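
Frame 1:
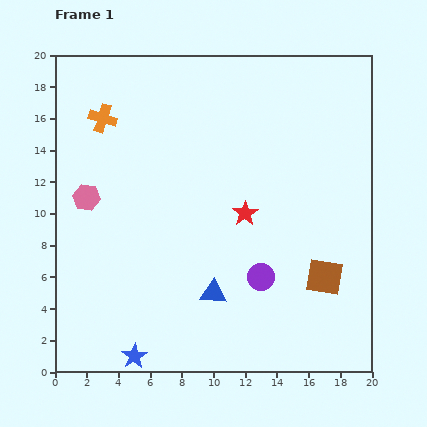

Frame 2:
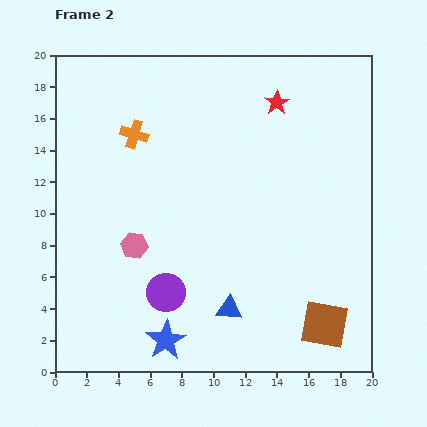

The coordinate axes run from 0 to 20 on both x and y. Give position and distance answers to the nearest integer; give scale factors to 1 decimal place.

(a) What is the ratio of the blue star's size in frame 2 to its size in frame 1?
1.6×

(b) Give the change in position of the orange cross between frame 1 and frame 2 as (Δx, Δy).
(2, -1)

The orange cross was at (3, 16) in frame 1 and (5, 15) in frame 2.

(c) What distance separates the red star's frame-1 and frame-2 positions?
7

The red star moved from (12, 10) to (14, 17), a distance of √(2² + 7²) ≈ 7.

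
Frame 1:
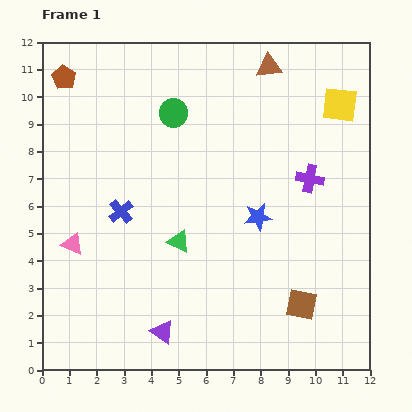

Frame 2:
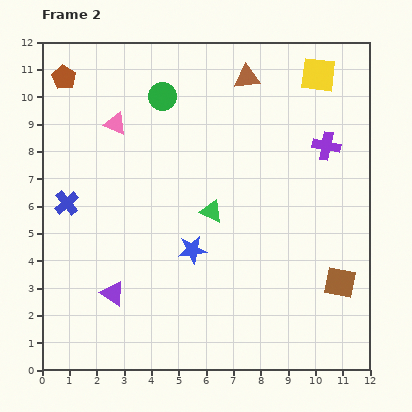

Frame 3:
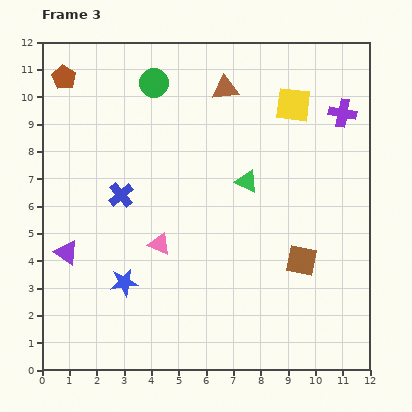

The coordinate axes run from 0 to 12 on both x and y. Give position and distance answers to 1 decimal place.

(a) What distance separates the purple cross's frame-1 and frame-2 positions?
1.3

The purple cross moved from (9.8, 7.0) to (10.4, 8.2), a distance of √(0.6² + 1.2²) ≈ 1.3.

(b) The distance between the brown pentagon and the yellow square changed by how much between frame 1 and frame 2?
-0.8

Distance in frame 1: 10.1. Distance in frame 2: 9.3.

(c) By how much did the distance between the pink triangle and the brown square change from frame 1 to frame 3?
-3.5

Distance in frame 1: 8.7. Distance in frame 3: 5.2.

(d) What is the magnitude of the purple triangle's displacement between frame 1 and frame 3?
4.5

The purple triangle moved from (4.4, 1.4) to (0.9, 4.3), a distance of √(3.5² + 2.9²) ≈ 4.5.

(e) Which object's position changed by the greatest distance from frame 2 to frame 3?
the pink triangle

(moved 4.7; next 2.8)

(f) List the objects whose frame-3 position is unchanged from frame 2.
the brown pentagon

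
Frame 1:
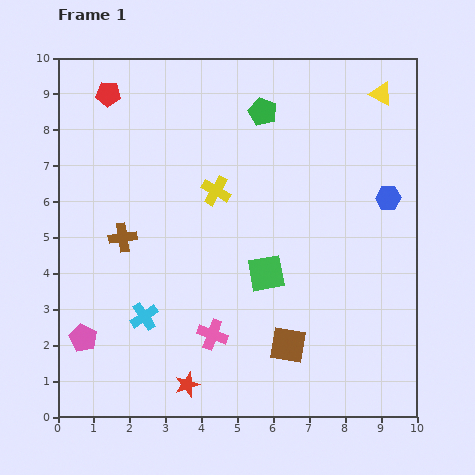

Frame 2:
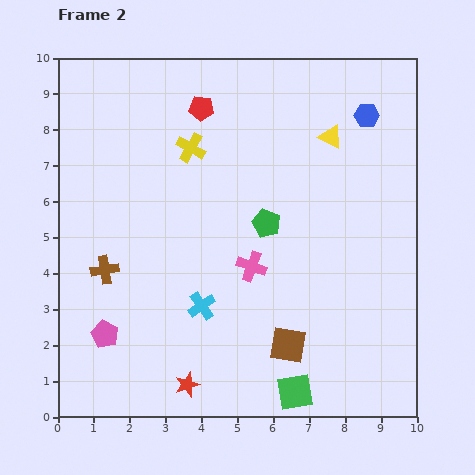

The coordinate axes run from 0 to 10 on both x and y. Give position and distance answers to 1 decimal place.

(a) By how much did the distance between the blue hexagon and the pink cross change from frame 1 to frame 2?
-0.9

Distance in frame 1: 6.2. Distance in frame 2: 5.3.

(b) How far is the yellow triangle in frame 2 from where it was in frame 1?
1.8

The yellow triangle moved from (9.0, 9.0) to (7.6, 7.8), a distance of √(1.4² + 1.2²) ≈ 1.8.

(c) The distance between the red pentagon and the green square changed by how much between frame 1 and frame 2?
+1.6

Distance in frame 1: 6.7. Distance in frame 2: 8.3.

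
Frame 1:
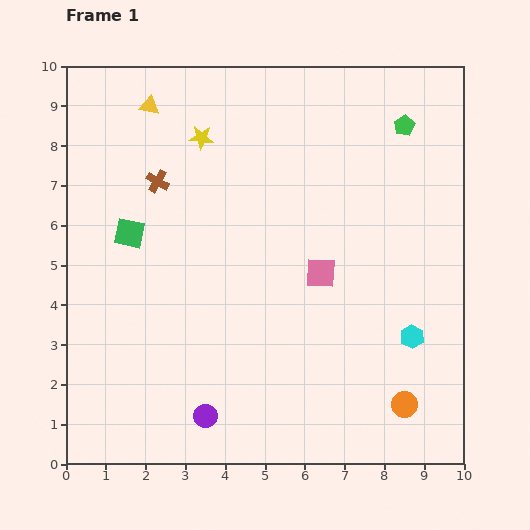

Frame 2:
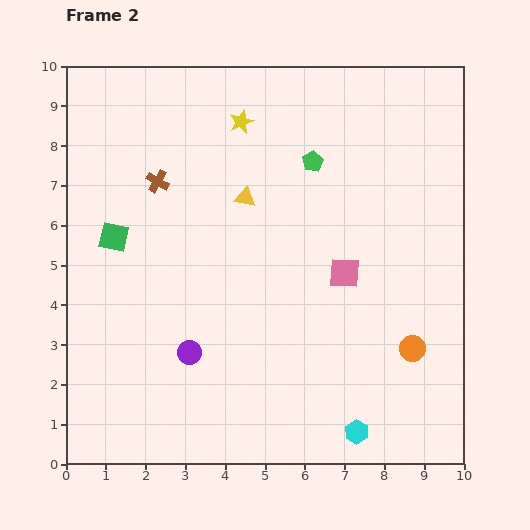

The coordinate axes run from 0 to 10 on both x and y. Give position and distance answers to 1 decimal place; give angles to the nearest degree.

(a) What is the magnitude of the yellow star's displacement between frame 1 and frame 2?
1.1

The yellow star moved from (3.4, 8.2) to (4.4, 8.6), a distance of √(1.0² + 0.4²) ≈ 1.1.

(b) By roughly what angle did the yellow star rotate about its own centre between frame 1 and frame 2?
26° counter-clockwise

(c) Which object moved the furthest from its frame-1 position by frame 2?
the yellow triangle

(moved 3.3; next 2.8)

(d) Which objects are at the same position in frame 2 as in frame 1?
the brown cross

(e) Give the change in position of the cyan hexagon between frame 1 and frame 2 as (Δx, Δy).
(-1.4, -2.4)

The cyan hexagon was at (8.7, 3.2) in frame 1 and (7.3, 0.8) in frame 2.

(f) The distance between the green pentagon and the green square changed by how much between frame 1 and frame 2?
-2.1

Distance in frame 1: 7.4. Distance in frame 2: 5.3.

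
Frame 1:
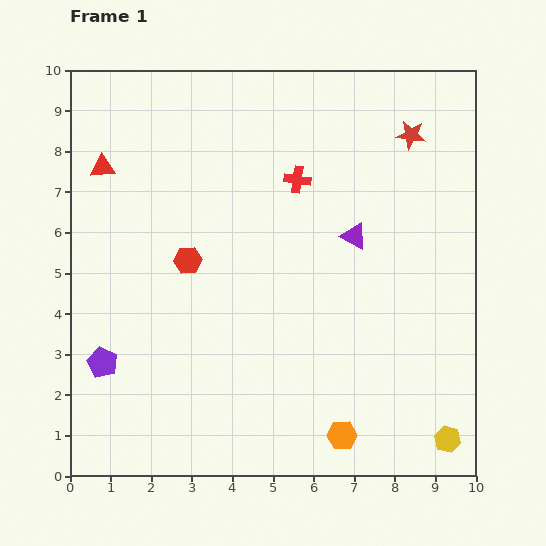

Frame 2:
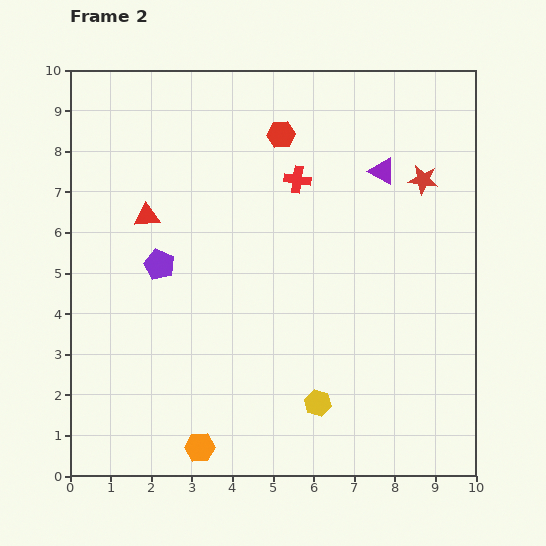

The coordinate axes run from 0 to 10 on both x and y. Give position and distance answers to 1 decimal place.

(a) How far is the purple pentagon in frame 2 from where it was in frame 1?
2.8

The purple pentagon moved from (0.8, 2.8) to (2.2, 5.2), a distance of √(1.4² + 2.4²) ≈ 2.8.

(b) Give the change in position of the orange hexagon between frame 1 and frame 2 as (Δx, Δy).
(-3.5, -0.3)

The orange hexagon was at (6.7, 1.0) in frame 1 and (3.2, 0.7) in frame 2.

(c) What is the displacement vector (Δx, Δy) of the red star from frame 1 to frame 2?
(0.3, -1.1)

The red star was at (8.4, 8.4) in frame 1 and (8.7, 7.3) in frame 2.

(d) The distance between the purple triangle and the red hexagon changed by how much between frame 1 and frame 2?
-1.4

Distance in frame 1: 4.1. Distance in frame 2: 2.7.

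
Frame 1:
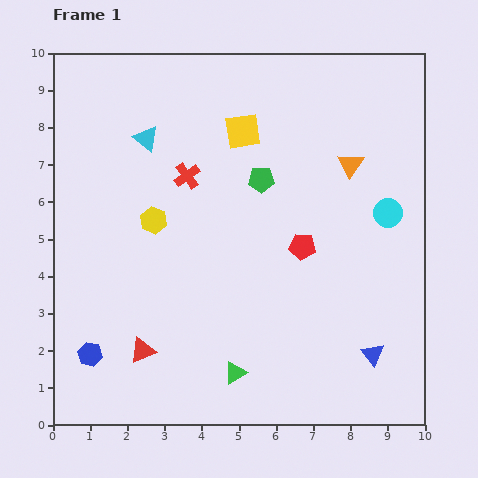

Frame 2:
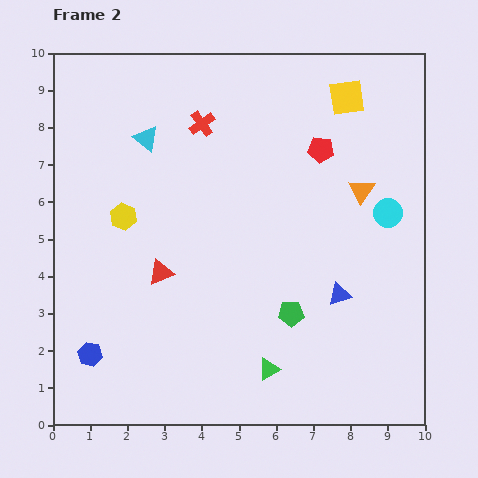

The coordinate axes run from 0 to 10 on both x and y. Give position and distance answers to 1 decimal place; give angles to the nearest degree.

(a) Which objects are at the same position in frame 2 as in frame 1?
the cyan circle, the blue hexagon, the cyan triangle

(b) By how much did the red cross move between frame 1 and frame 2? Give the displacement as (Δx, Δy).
(0.4, 1.4)

The red cross was at (3.6, 6.7) in frame 1 and (4.0, 8.1) in frame 2.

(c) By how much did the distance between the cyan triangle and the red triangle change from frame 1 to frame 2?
-2.1

Distance in frame 1: 5.7. Distance in frame 2: 3.6.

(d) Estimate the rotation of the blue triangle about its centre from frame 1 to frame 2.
51° clockwise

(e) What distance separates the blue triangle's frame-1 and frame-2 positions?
1.8

The blue triangle moved from (8.6, 1.9) to (7.7, 3.5), a distance of √(0.9² + 1.6²) ≈ 1.8.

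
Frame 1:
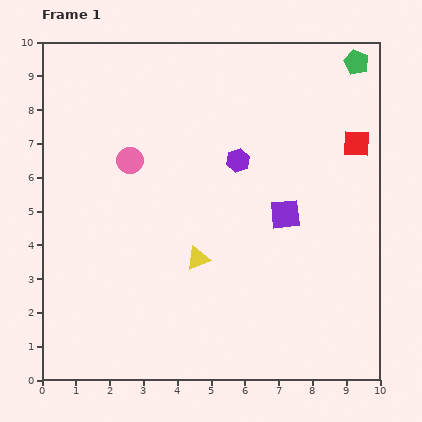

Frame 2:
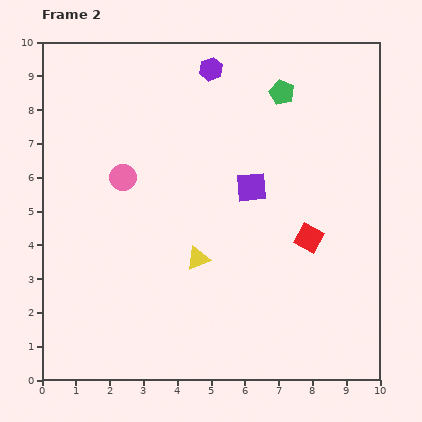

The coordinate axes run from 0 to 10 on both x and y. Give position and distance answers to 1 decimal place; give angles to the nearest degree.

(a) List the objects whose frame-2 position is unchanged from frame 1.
the yellow triangle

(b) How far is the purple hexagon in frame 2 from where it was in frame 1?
2.8

The purple hexagon moved from (5.8, 6.5) to (5.0, 9.2), a distance of √(0.8² + 2.7²) ≈ 2.8.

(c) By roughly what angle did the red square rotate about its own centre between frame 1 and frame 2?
26° clockwise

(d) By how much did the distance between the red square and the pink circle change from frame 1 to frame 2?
-0.9

Distance in frame 1: 6.7. Distance in frame 2: 5.8.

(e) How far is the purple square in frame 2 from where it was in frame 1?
1.3

The purple square moved from (7.2, 4.9) to (6.2, 5.7), a distance of √(1.0² + 0.8²) ≈ 1.3.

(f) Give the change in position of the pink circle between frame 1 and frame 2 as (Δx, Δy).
(-0.2, -0.5)

The pink circle was at (2.6, 6.5) in frame 1 and (2.4, 6.0) in frame 2.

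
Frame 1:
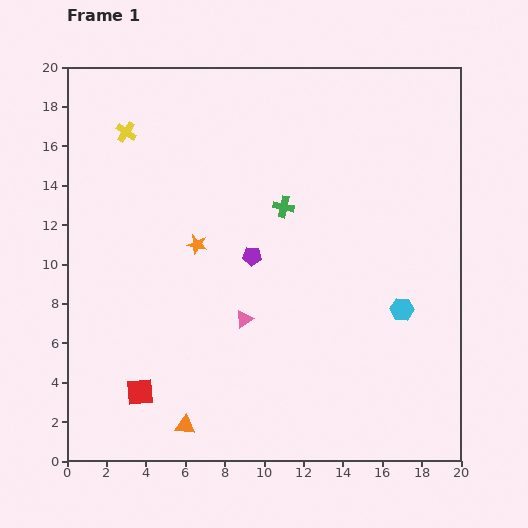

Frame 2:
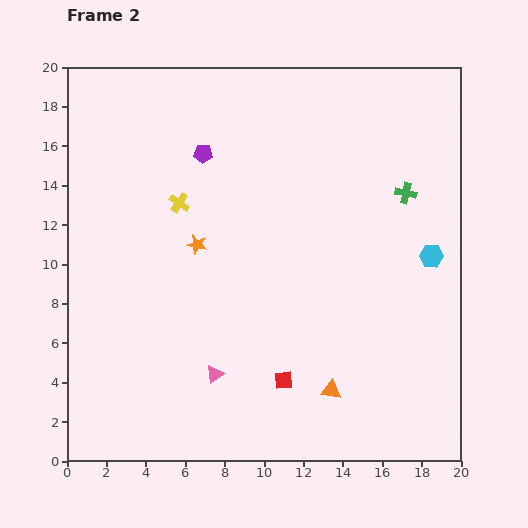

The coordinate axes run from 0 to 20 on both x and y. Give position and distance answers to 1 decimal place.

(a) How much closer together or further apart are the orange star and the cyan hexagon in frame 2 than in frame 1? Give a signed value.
+1.0

Distance in frame 1: 10.9. Distance in frame 2: 11.9.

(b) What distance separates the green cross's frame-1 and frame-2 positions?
6.2

The green cross moved from (11.0, 12.9) to (17.2, 13.6), a distance of √(6.2² + 0.7²) ≈ 6.2.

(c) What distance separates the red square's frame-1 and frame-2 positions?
7.3

The red square moved from (3.7, 3.5) to (11.0, 4.1), a distance of √(7.3² + 0.6²) ≈ 7.3.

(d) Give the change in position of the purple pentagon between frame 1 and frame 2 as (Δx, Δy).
(-2.5, 5.2)

The purple pentagon was at (9.4, 10.4) in frame 1 and (6.9, 15.6) in frame 2.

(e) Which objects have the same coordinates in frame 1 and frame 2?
the orange star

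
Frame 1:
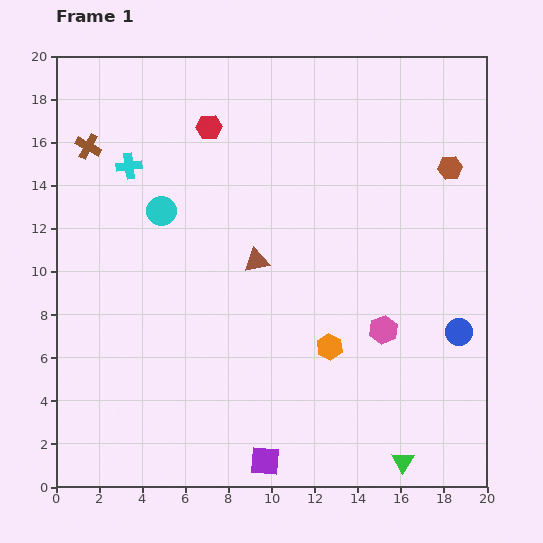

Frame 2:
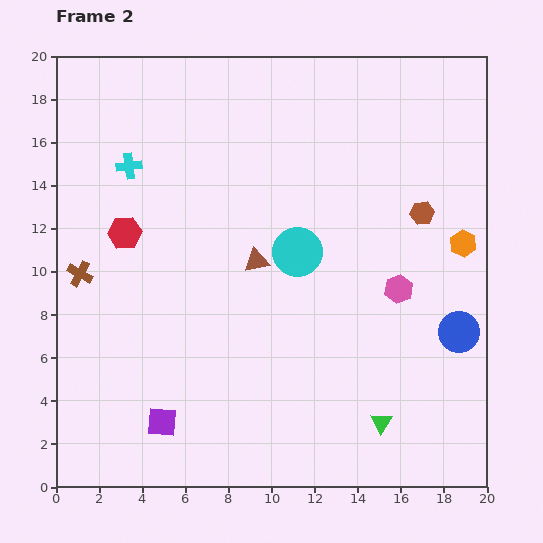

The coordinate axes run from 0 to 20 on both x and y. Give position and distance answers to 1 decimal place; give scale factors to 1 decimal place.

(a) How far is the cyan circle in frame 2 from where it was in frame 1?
6.6

The cyan circle moved from (4.9, 12.8) to (11.2, 10.9), a distance of √(6.3² + 1.9²) ≈ 6.6.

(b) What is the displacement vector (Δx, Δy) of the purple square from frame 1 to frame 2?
(-4.8, 1.8)

The purple square was at (9.7, 1.2) in frame 1 and (4.9, 3.0) in frame 2.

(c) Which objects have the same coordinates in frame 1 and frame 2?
the cyan cross, the brown triangle, the blue circle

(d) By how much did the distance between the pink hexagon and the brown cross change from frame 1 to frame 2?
-1.3

Distance in frame 1: 16.1. Distance in frame 2: 14.8.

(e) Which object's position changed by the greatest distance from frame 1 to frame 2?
the orange hexagon

(moved 7.8; next 6.6)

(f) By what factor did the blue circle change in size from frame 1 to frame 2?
1.5×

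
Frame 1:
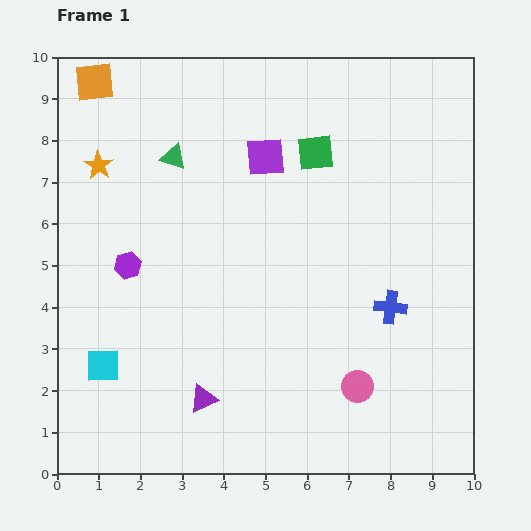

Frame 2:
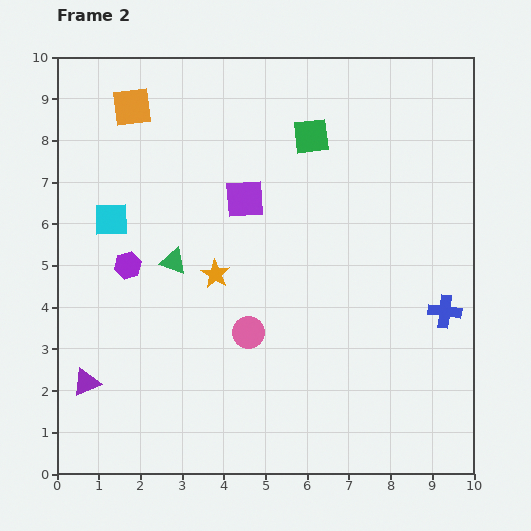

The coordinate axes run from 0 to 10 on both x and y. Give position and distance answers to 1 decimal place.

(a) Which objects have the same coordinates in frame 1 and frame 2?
the purple hexagon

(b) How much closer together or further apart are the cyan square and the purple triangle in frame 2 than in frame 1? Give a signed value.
+1.4

Distance in frame 1: 2.5. Distance in frame 2: 3.9.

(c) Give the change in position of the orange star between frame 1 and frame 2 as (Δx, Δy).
(2.8, -2.6)

The orange star was at (1.0, 7.4) in frame 1 and (3.8, 4.8) in frame 2.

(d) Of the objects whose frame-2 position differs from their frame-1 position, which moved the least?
the green square

(moved 0.4)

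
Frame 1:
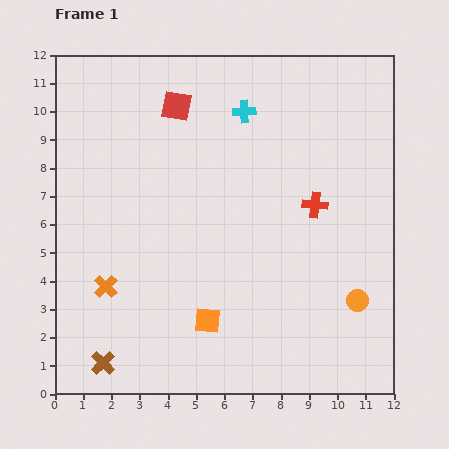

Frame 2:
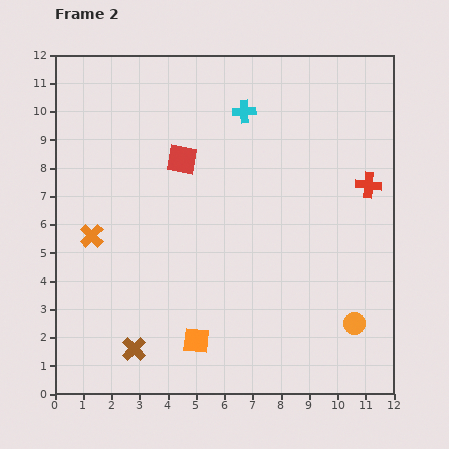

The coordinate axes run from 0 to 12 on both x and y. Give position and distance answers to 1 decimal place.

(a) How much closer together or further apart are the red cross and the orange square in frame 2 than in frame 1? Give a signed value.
+2.6

Distance in frame 1: 5.6. Distance in frame 2: 8.2.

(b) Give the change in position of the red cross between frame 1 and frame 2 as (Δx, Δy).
(1.9, 0.7)

The red cross was at (9.2, 6.7) in frame 1 and (11.1, 7.4) in frame 2.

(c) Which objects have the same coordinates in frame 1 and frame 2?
the cyan cross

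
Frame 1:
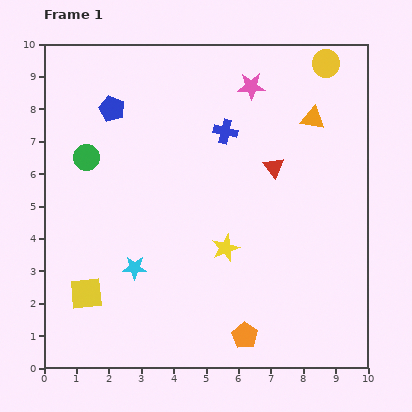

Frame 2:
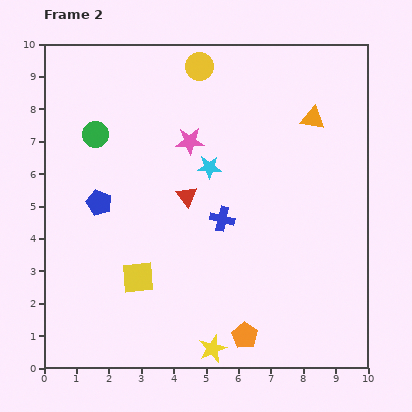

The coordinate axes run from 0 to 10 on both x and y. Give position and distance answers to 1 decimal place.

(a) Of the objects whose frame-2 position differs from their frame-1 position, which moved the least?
the green circle

(moved 0.8)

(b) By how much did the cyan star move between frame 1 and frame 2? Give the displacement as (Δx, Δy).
(2.3, 3.1)

The cyan star was at (2.8, 3.1) in frame 1 and (5.1, 6.2) in frame 2.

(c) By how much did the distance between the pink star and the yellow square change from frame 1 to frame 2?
-3.7

Distance in frame 1: 8.2. Distance in frame 2: 4.5.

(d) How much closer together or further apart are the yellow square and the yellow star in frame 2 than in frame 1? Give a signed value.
-1.3

Distance in frame 1: 4.5. Distance in frame 2: 3.2.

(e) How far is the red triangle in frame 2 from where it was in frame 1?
2.8

The red triangle moved from (7.1, 6.2) to (4.4, 5.3), a distance of √(2.7² + 0.9²) ≈ 2.8.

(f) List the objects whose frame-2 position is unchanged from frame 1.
the orange triangle, the orange pentagon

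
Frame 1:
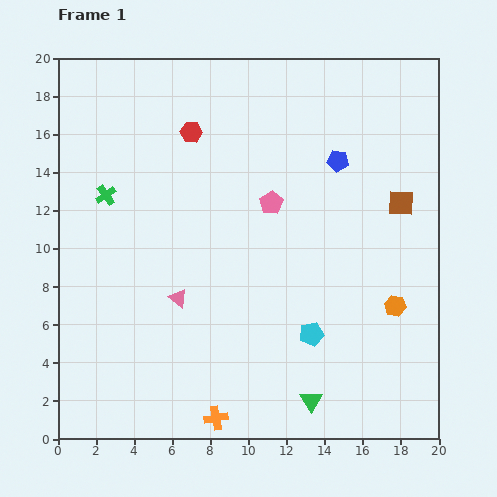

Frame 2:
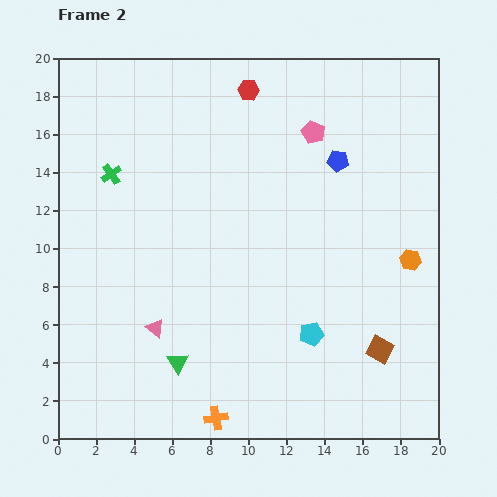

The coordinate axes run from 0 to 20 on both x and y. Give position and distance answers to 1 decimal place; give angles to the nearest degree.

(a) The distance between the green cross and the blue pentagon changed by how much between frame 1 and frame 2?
-0.4

Distance in frame 1: 12.3. Distance in frame 2: 11.9.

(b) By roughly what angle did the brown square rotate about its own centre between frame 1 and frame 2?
26° clockwise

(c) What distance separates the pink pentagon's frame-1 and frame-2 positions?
4.3

The pink pentagon moved from (11.2, 12.4) to (13.4, 16.1), a distance of √(2.2² + 3.7²) ≈ 4.3.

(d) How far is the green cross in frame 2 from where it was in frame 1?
1.1

The green cross moved from (2.5, 12.8) to (2.8, 13.9), a distance of √(0.3² + 1.1²) ≈ 1.1.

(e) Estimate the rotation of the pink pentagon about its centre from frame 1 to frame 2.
16° counter-clockwise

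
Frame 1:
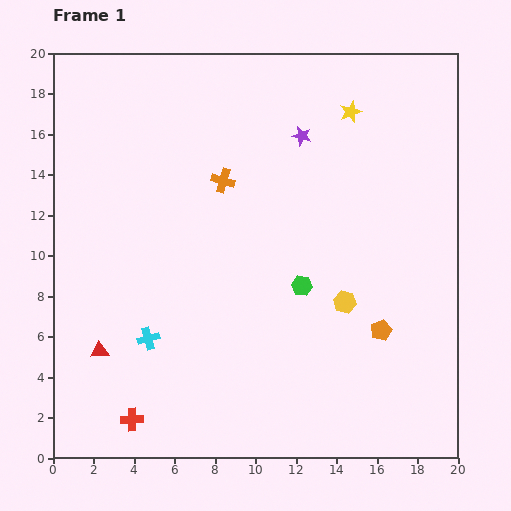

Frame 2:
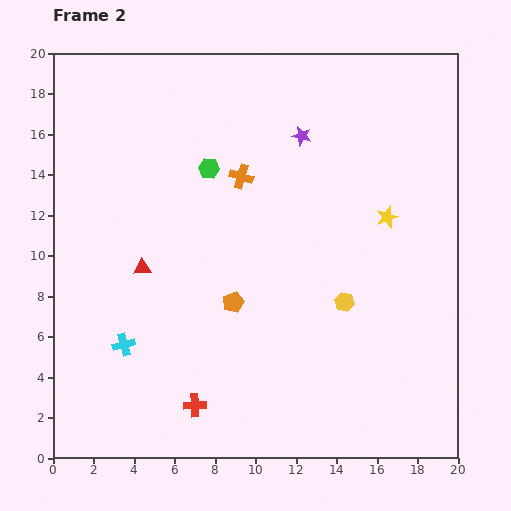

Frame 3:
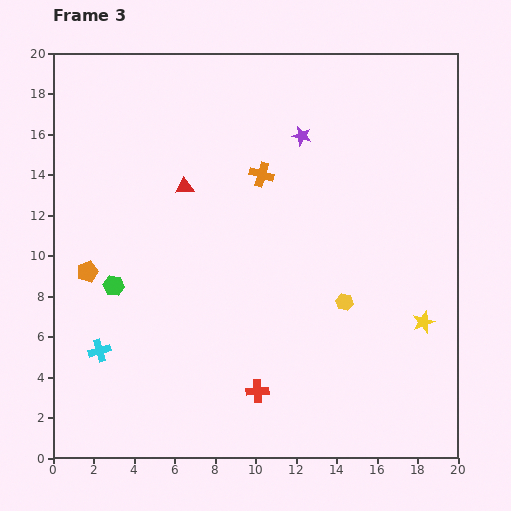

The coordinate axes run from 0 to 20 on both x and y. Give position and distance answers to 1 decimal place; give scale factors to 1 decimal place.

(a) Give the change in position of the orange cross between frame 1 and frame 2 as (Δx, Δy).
(0.9, 0.2)

The orange cross was at (8.4, 13.7) in frame 1 and (9.3, 13.9) in frame 2.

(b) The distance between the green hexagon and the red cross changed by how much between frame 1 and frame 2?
+1.0

Distance in frame 1: 10.7. Distance in frame 2: 11.7.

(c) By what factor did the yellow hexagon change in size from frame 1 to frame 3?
0.8×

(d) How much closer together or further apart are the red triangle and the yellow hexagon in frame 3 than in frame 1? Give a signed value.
-2.6

Distance in frame 1: 12.3. Distance in frame 3: 9.7.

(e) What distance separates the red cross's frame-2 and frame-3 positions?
3.2

The red cross moved from (7.0, 2.6) to (10.1, 3.3), a distance of √(3.1² + 0.7²) ≈ 3.2.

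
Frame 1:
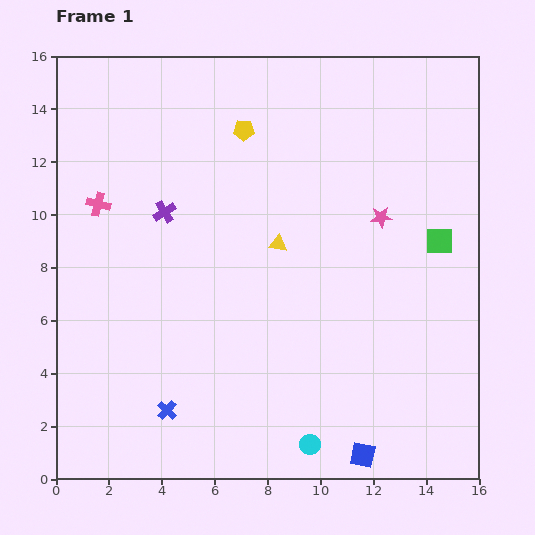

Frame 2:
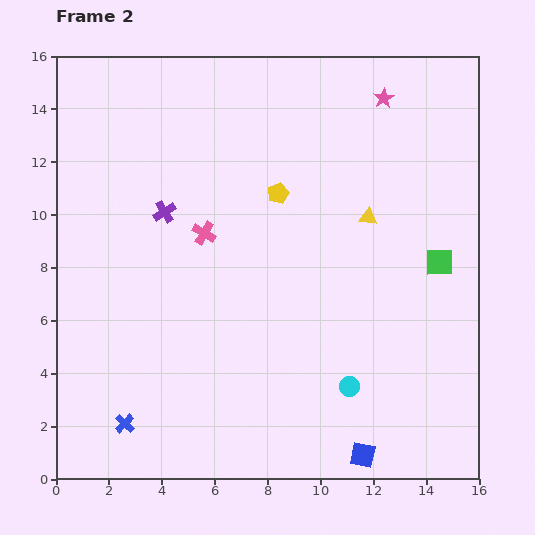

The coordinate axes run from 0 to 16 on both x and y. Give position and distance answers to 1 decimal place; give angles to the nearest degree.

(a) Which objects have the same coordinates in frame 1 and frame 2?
the blue square, the purple cross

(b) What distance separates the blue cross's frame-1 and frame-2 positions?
1.7

The blue cross moved from (4.2, 2.6) to (2.6, 2.1), a distance of √(1.6² + 0.5²) ≈ 1.7.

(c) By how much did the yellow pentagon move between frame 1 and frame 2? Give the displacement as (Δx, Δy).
(1.3, -2.4)

The yellow pentagon was at (7.1, 13.2) in frame 1 and (8.4, 10.8) in frame 2.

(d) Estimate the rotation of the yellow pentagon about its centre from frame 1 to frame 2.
26° counter-clockwise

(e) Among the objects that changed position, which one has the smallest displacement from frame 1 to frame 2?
the green square

(moved 0.8)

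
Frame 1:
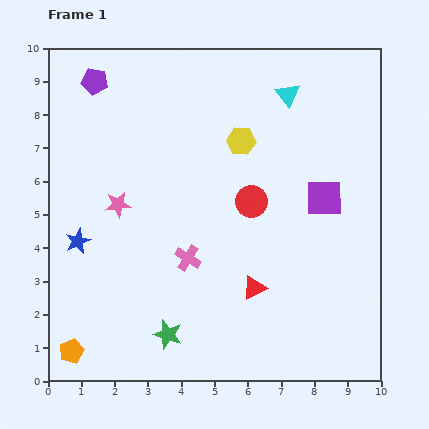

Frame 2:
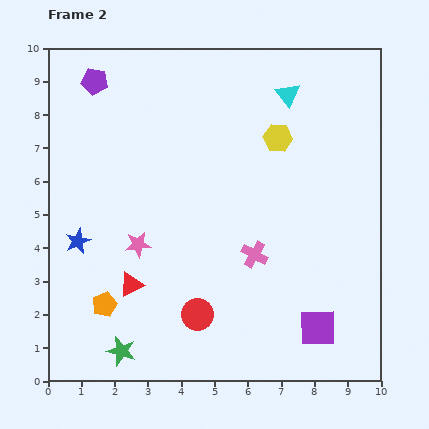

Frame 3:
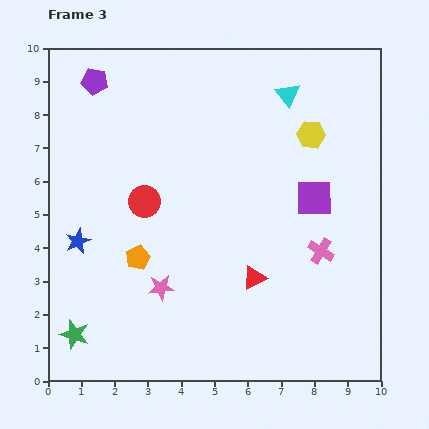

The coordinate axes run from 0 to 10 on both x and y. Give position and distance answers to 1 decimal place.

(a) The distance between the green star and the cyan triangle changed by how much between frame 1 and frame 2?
+1.2

Distance in frame 1: 8.0. Distance in frame 2: 9.2.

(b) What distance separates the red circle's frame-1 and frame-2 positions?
3.8

The red circle moved from (6.1, 5.4) to (4.5, 2.0), a distance of √(1.6² + 3.4²) ≈ 3.8.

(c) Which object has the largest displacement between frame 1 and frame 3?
the pink cross

(moved 4.0; next 3.4)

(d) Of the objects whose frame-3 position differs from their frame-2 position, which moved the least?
the yellow hexagon

(moved 1.0)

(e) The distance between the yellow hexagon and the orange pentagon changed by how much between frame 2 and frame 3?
-0.8

Distance in frame 2: 7.2. Distance in frame 3: 6.4.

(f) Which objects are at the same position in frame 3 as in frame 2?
the purple pentagon, the blue star, the cyan triangle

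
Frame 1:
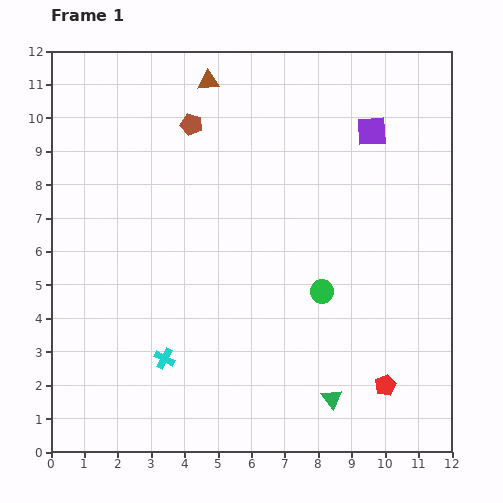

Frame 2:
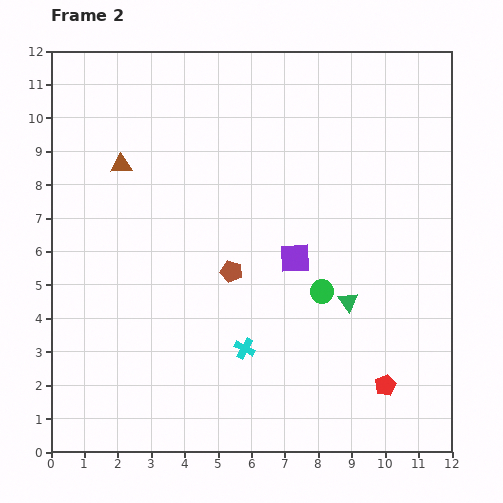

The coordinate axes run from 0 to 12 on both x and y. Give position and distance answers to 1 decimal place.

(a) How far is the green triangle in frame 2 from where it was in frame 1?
2.9

The green triangle moved from (8.4, 1.6) to (8.9, 4.5), a distance of √(0.5² + 2.9²) ≈ 2.9.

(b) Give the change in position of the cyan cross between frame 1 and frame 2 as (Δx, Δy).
(2.4, 0.3)

The cyan cross was at (3.4, 2.8) in frame 1 and (5.8, 3.1) in frame 2.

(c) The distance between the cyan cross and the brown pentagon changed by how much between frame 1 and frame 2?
-4.7

Distance in frame 1: 7.0. Distance in frame 2: 2.3.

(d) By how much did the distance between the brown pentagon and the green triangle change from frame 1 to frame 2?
-5.6

Distance in frame 1: 9.2. Distance in frame 2: 3.6.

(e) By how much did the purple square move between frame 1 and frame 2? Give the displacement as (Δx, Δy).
(-2.3, -3.8)

The purple square was at (9.6, 9.6) in frame 1 and (7.3, 5.8) in frame 2.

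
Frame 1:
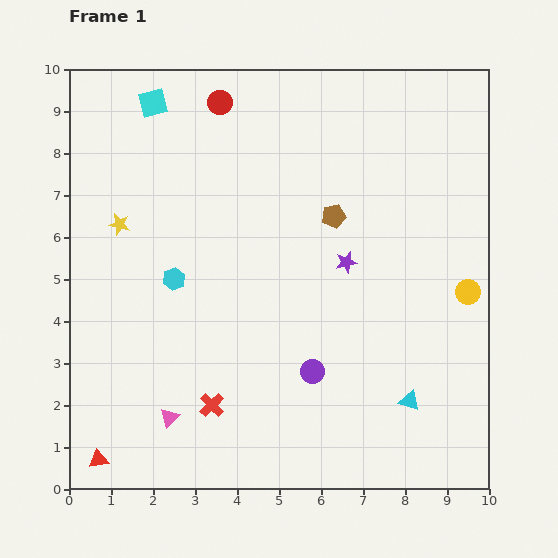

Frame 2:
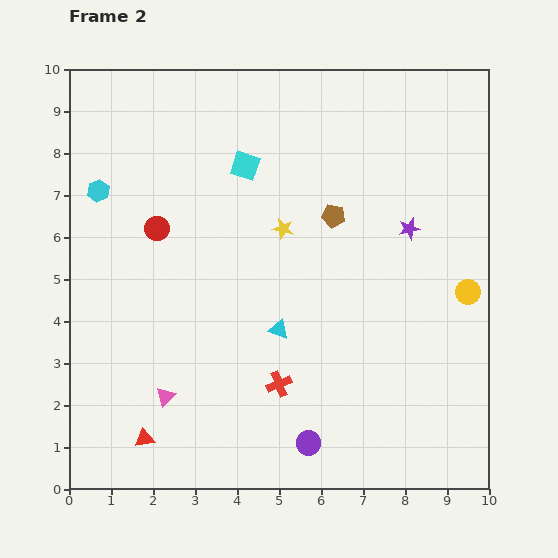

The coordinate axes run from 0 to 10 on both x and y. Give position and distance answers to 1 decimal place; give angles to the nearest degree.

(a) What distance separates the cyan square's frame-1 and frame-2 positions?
2.7

The cyan square moved from (2.0, 9.2) to (4.2, 7.7), a distance of √(2.2² + 1.5²) ≈ 2.7.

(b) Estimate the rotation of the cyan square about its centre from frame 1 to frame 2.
34° clockwise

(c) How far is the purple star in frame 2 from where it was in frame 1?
1.7

The purple star moved from (6.6, 5.4) to (8.1, 6.2), a distance of √(1.5² + 0.8²) ≈ 1.7.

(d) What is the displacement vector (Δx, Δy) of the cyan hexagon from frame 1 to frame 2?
(-1.8, 2.1)

The cyan hexagon was at (2.5, 5.0) in frame 1 and (0.7, 7.1) in frame 2.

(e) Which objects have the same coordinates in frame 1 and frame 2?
the yellow circle, the brown pentagon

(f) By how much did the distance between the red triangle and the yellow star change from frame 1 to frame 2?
+0.4

Distance in frame 1: 5.6. Distance in frame 2: 6.0.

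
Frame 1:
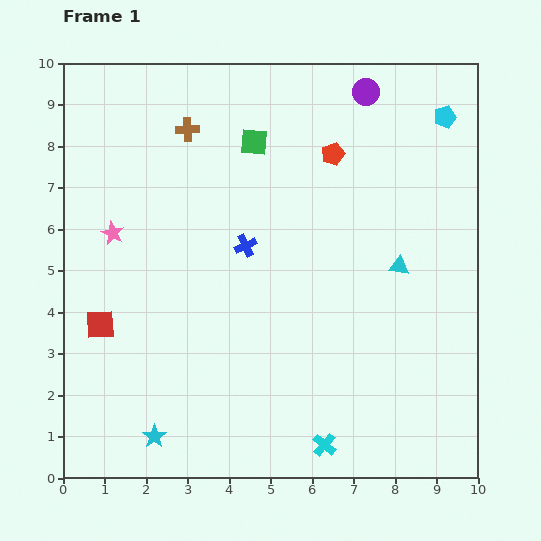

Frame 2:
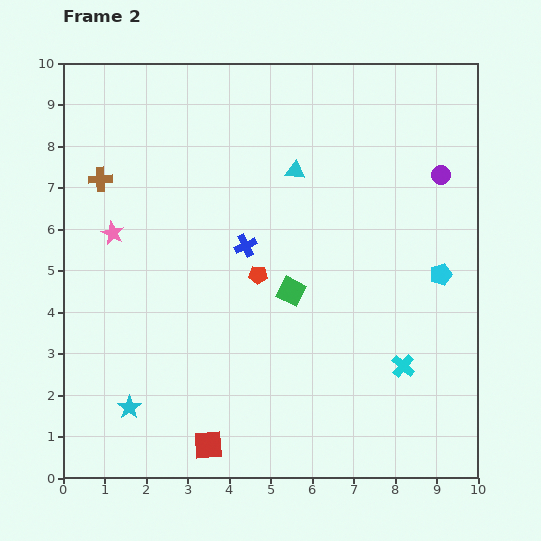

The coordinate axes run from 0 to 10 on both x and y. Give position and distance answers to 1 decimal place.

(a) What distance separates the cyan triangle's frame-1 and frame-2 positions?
3.4

The cyan triangle moved from (8.1, 5.1) to (5.6, 7.4), a distance of √(2.5² + 2.3²) ≈ 3.4.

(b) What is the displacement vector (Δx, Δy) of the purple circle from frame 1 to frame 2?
(1.8, -2.0)

The purple circle was at (7.3, 9.3) in frame 1 and (9.1, 7.3) in frame 2.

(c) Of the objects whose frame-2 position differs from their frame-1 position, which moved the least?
the cyan star

(moved 0.9)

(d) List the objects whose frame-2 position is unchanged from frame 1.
the pink star, the blue cross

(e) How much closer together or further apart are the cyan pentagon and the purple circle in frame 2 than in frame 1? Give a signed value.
+0.4

Distance in frame 1: 2.0. Distance in frame 2: 2.4.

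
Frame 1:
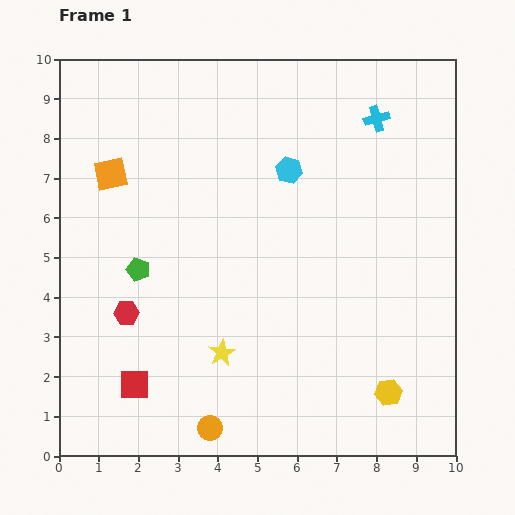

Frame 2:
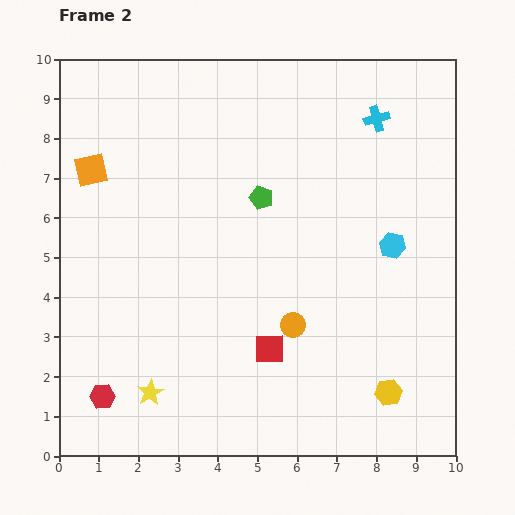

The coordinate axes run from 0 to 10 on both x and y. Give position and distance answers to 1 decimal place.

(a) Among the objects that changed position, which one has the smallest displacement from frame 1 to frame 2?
the orange square

(moved 0.5)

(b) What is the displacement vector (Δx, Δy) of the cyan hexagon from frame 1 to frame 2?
(2.6, -1.9)

The cyan hexagon was at (5.8, 7.2) in frame 1 and (8.4, 5.3) in frame 2.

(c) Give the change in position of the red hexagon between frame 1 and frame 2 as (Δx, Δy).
(-0.6, -2.1)

The red hexagon was at (1.7, 3.6) in frame 1 and (1.1, 1.5) in frame 2.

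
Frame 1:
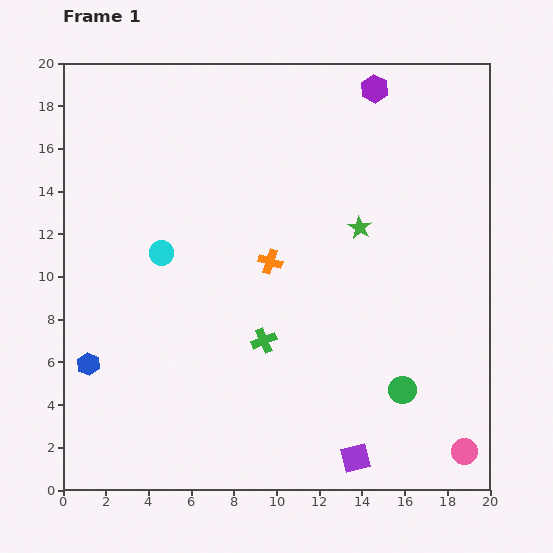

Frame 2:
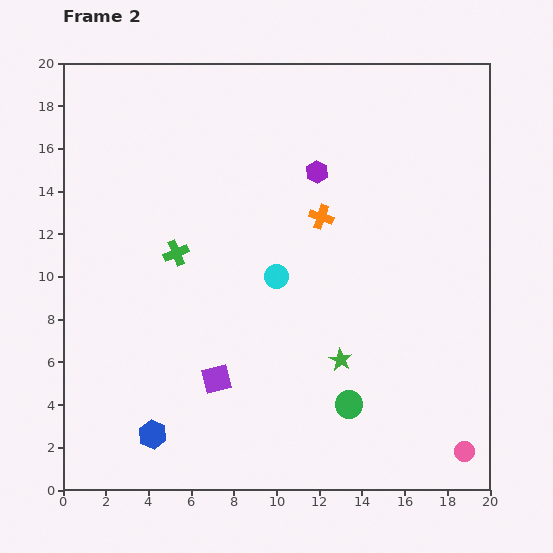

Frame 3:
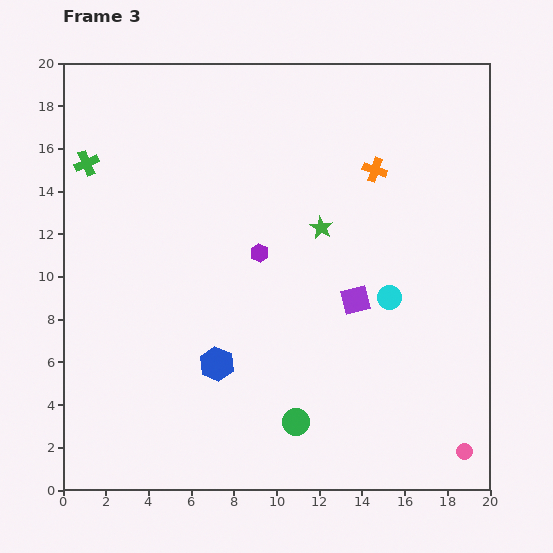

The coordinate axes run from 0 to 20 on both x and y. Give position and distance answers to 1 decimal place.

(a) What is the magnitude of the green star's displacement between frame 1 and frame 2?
6.3

The green star moved from (13.9, 12.3) to (13.0, 6.1), a distance of √(0.9² + 6.2²) ≈ 6.3.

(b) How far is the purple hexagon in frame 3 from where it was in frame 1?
9.4

The purple hexagon moved from (14.6, 18.8) to (9.2, 11.1), a distance of √(5.4² + 7.7²) ≈ 9.4.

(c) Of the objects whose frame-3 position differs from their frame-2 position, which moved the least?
the green circle

(moved 2.6)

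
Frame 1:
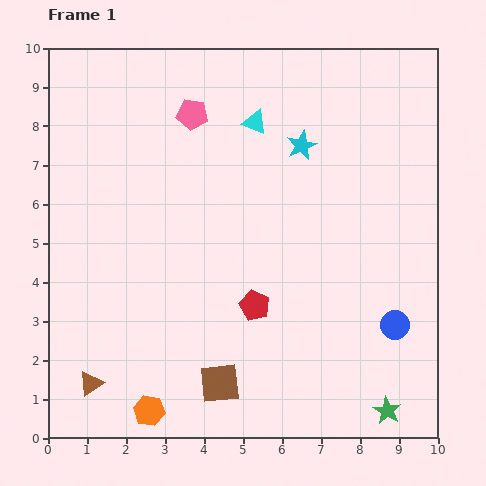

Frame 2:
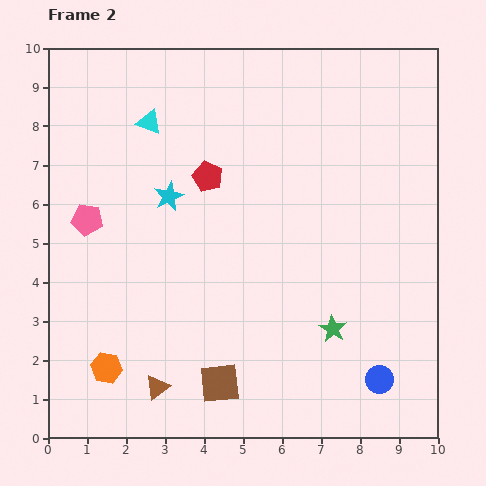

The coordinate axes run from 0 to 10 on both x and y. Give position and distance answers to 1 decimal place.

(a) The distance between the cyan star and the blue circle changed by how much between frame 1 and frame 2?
+2.0

Distance in frame 1: 5.2. Distance in frame 2: 7.2.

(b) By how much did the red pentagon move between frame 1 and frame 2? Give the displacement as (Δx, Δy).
(-1.2, 3.3)

The red pentagon was at (5.3, 3.4) in frame 1 and (4.1, 6.7) in frame 2.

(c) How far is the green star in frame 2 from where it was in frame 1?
2.5

The green star moved from (8.7, 0.7) to (7.3, 2.8), a distance of √(1.4² + 2.1²) ≈ 2.5.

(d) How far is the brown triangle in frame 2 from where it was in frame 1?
1.7

The brown triangle moved from (1.1, 1.4) to (2.8, 1.3), a distance of √(1.7² + 0.1²) ≈ 1.7.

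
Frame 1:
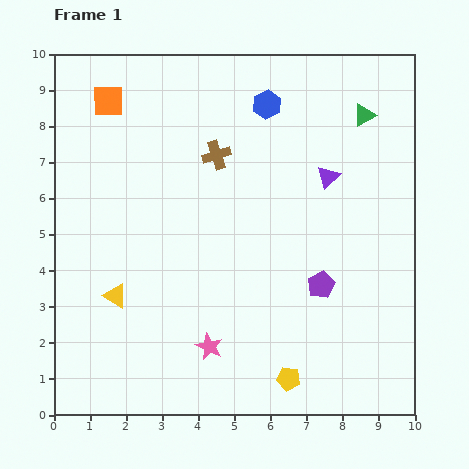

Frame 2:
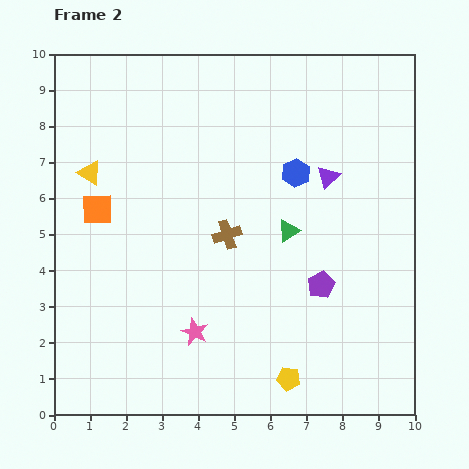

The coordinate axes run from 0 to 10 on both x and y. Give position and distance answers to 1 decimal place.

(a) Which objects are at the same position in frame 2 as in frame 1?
the purple pentagon, the purple triangle, the yellow pentagon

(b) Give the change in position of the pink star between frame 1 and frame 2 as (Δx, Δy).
(-0.4, 0.4)

The pink star was at (4.3, 1.9) in frame 1 and (3.9, 2.3) in frame 2.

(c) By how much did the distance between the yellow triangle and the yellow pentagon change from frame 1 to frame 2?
+2.6

Distance in frame 1: 5.3. Distance in frame 2: 7.9.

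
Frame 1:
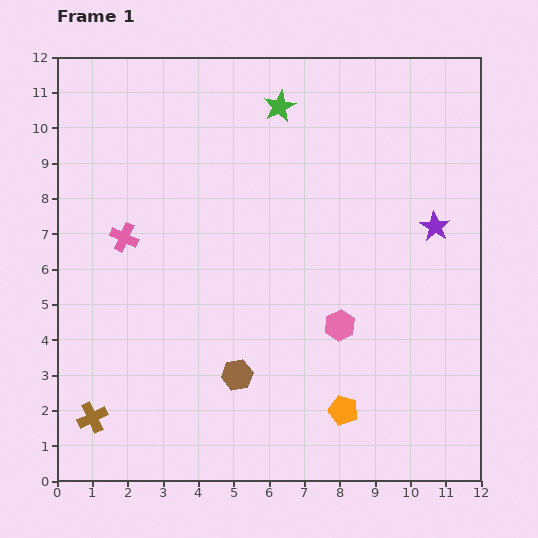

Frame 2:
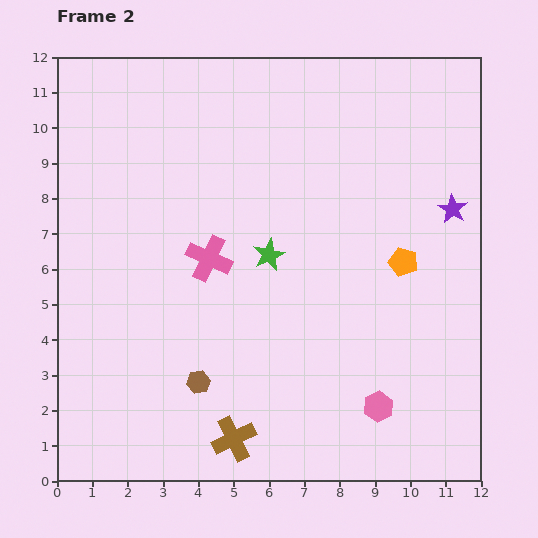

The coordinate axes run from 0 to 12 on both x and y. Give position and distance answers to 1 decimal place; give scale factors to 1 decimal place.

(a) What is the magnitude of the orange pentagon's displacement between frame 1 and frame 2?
4.5

The orange pentagon moved from (8.1, 2.0) to (9.8, 6.2), a distance of √(1.7² + 4.2²) ≈ 4.5.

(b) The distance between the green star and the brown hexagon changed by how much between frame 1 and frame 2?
-3.6

Distance in frame 1: 7.7. Distance in frame 2: 4.1.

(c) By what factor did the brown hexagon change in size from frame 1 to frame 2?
0.8×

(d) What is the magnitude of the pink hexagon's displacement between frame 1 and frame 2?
2.5

The pink hexagon moved from (8.0, 4.4) to (9.1, 2.1), a distance of √(1.1² + 2.3²) ≈ 2.5.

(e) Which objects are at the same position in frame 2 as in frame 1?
none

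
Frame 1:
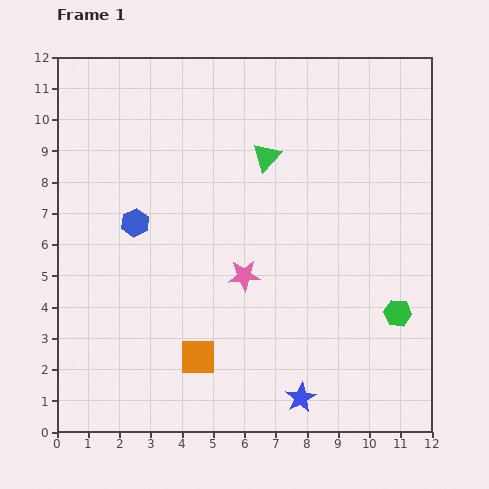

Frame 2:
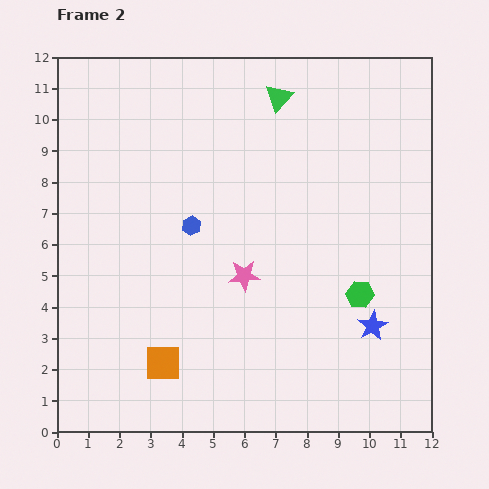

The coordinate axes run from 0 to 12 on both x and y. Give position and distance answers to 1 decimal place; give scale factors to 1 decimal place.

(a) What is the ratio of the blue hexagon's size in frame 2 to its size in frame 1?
0.7×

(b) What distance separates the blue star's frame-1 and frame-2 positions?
3.3

The blue star moved from (7.8, 1.1) to (10.1, 3.4), a distance of √(2.3² + 2.3²) ≈ 3.3.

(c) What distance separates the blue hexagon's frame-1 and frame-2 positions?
1.8

The blue hexagon moved from (2.5, 6.7) to (4.3, 6.6), a distance of √(1.8² + 0.1²) ≈ 1.8.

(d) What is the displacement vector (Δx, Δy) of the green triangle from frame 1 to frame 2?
(0.4, 1.9)

The green triangle was at (6.7, 8.8) in frame 1 and (7.1, 10.7) in frame 2.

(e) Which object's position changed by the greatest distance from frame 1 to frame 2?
the blue star

(moved 3.3; next 1.9)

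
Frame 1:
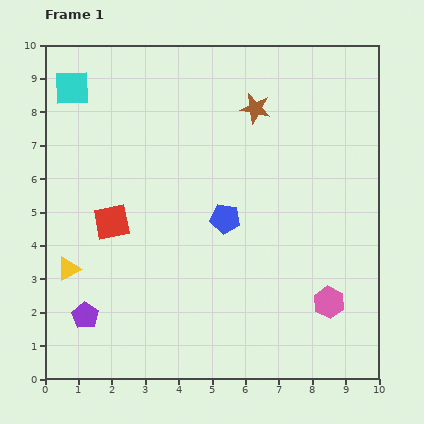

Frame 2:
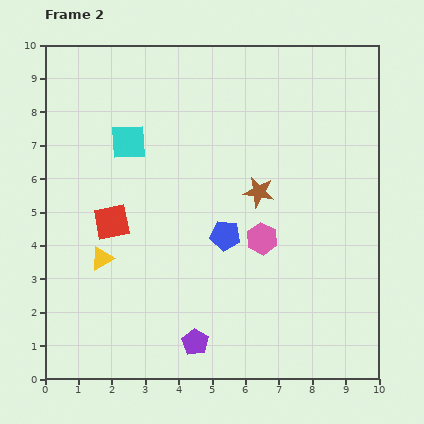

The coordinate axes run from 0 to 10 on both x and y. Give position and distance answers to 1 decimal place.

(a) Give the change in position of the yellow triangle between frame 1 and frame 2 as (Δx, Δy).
(1.0, 0.3)

The yellow triangle was at (0.7, 3.3) in frame 1 and (1.7, 3.6) in frame 2.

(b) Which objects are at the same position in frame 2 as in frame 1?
the red square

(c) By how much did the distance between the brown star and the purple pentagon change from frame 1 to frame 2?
-3.1

Distance in frame 1: 8.0. Distance in frame 2: 4.9.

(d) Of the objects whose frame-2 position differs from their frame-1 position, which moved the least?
the blue pentagon

(moved 0.5)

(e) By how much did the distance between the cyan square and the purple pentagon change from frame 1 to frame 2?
-0.5

Distance in frame 1: 6.8. Distance in frame 2: 6.3.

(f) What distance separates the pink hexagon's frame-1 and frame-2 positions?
2.8

The pink hexagon moved from (8.5, 2.3) to (6.5, 4.2), a distance of √(2.0² + 1.9²) ≈ 2.8.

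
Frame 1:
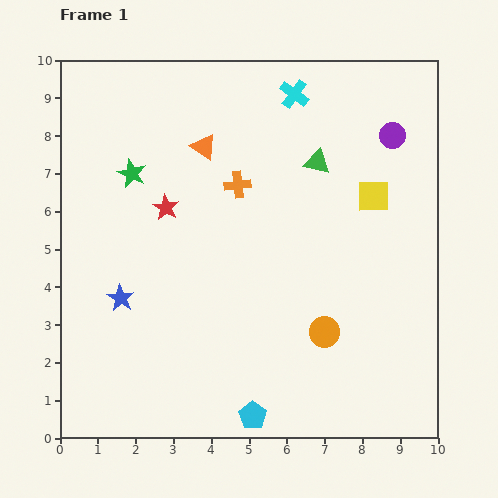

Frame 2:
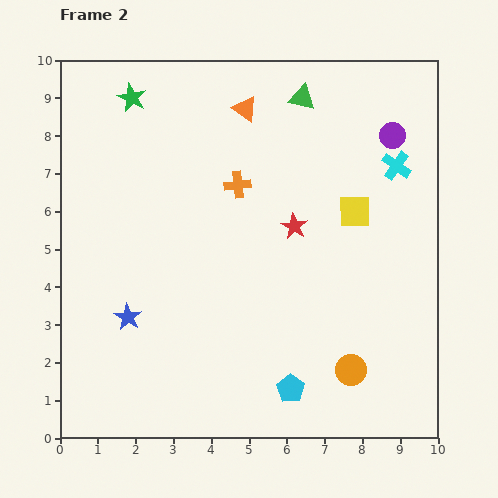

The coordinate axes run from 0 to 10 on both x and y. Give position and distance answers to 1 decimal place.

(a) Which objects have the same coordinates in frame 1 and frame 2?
the purple circle, the orange cross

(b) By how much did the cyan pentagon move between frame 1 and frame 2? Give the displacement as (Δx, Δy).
(1.0, 0.7)

The cyan pentagon was at (5.1, 0.6) in frame 1 and (6.1, 1.3) in frame 2.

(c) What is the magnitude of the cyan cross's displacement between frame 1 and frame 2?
3.3

The cyan cross moved from (6.2, 9.1) to (8.9, 7.2), a distance of √(2.7² + 1.9²) ≈ 3.3.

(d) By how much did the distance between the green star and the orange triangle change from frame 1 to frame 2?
+1.0

Distance in frame 1: 2.0. Distance in frame 2: 3.0.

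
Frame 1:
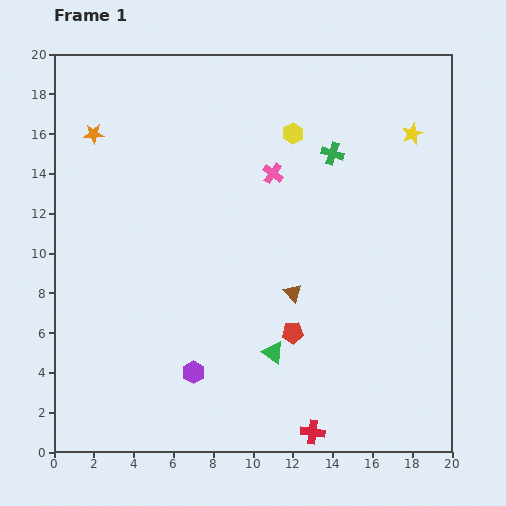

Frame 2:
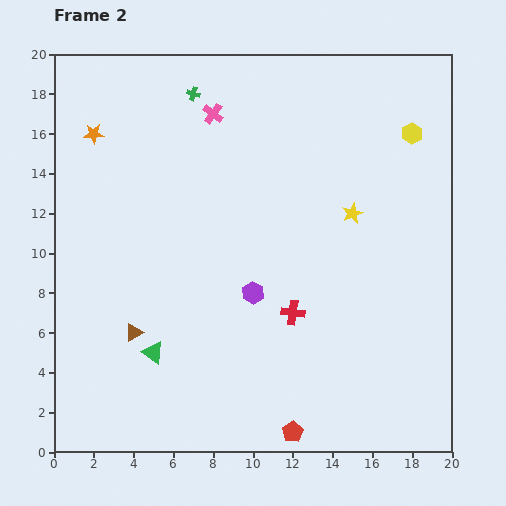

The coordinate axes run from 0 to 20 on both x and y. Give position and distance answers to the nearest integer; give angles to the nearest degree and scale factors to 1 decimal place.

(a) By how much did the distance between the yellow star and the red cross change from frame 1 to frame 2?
-10

Distance in frame 1: 16. Distance in frame 2: 6.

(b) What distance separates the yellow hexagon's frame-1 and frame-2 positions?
6

The yellow hexagon moved from (12, 16) to (18, 16), a distance of √(6² + 0²) ≈ 6.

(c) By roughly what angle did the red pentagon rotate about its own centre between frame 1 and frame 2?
28° counter-clockwise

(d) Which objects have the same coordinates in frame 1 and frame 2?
the orange star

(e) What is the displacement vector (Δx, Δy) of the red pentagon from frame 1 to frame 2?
(0, -5)

The red pentagon was at (12, 6) in frame 1 and (12, 1) in frame 2.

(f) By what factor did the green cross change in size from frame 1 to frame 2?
0.6×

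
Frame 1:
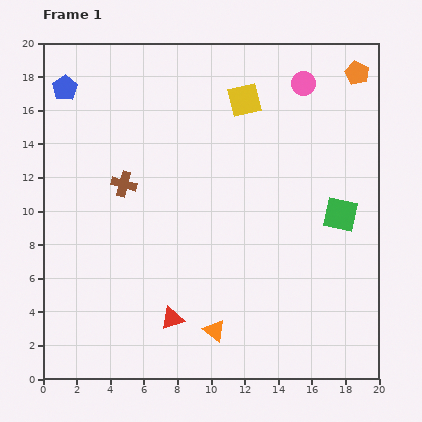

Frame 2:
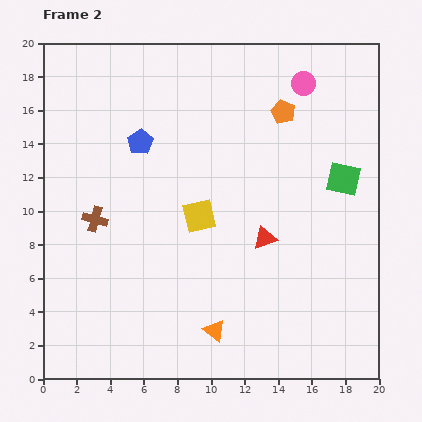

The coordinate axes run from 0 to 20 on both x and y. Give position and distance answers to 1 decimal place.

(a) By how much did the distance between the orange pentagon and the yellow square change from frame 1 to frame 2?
+1.1

Distance in frame 1: 6.9. Distance in frame 2: 8.0.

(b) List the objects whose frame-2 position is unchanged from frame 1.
the orange triangle, the pink circle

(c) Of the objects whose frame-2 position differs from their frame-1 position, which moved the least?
the green square

(moved 2.1)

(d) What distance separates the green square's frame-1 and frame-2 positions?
2.1

The green square moved from (17.7, 9.8) to (17.9, 11.9), a distance of √(0.2² + 2.1²) ≈ 2.1.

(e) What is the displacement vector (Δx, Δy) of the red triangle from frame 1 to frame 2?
(5.5, 4.8)

The red triangle was at (7.7, 3.6) in frame 1 and (13.2, 8.4) in frame 2.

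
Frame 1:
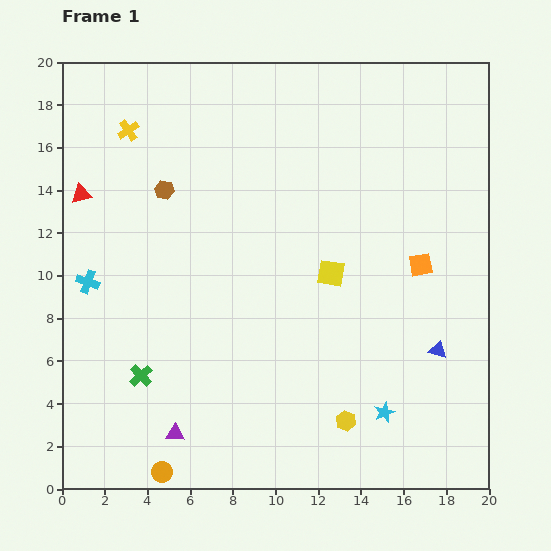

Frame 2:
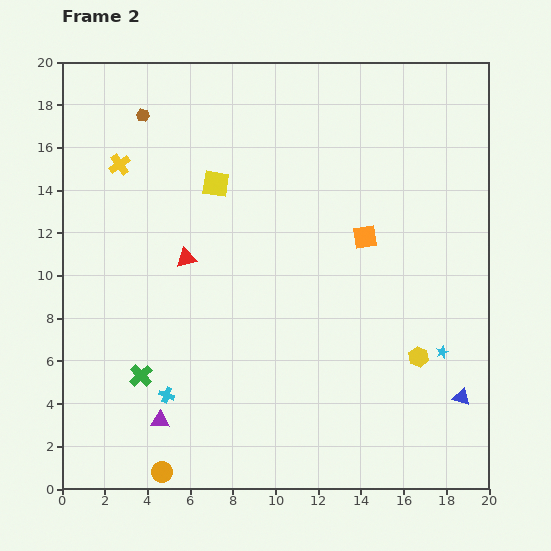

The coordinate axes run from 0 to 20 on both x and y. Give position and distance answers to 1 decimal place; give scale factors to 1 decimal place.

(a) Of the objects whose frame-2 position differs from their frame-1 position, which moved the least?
the purple triangle

(moved 0.9)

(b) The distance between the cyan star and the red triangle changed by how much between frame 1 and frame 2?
-4.7

Distance in frame 1: 17.5. Distance in frame 2: 12.8.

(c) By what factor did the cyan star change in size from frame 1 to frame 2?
0.6×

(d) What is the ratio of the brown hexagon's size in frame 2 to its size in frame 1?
0.7×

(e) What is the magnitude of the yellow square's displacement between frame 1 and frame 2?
6.8

The yellow square moved from (12.6, 10.1) to (7.2, 14.3), a distance of √(5.4² + 4.2²) ≈ 6.8.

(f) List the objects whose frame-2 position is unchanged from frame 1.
the green cross, the orange circle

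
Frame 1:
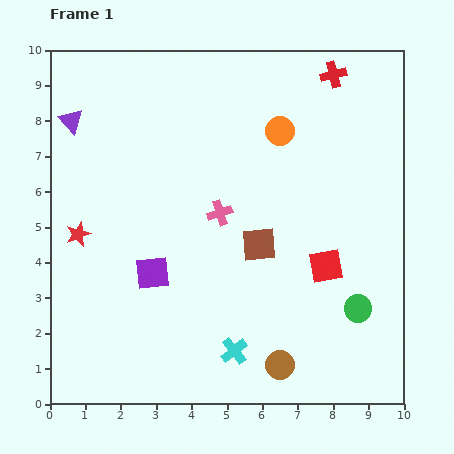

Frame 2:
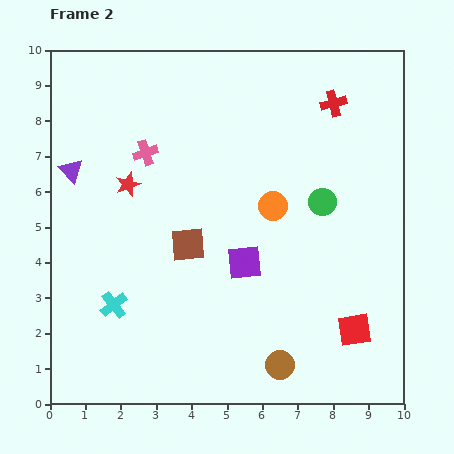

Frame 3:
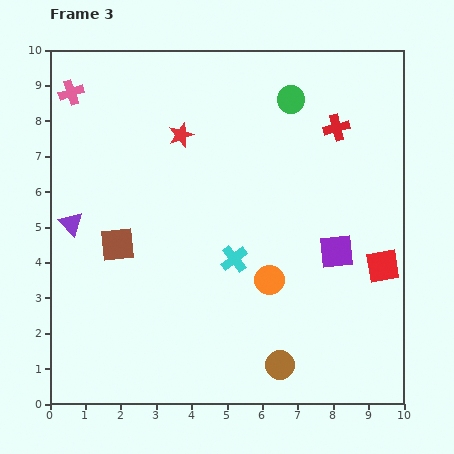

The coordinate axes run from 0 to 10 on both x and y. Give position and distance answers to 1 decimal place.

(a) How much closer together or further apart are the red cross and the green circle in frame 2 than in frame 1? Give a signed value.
-3.8

Distance in frame 1: 6.6. Distance in frame 2: 2.8.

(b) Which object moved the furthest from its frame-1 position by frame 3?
the green circle

(moved 6.2; next 5.4)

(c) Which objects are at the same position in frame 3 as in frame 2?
the brown circle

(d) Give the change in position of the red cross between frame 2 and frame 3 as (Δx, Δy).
(0.1, -0.7)

The red cross was at (8.0, 8.5) in frame 2 and (8.1, 7.8) in frame 3.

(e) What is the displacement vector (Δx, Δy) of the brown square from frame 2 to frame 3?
(-2.0, 0.0)

The brown square was at (3.9, 4.5) in frame 2 and (1.9, 4.5) in frame 3.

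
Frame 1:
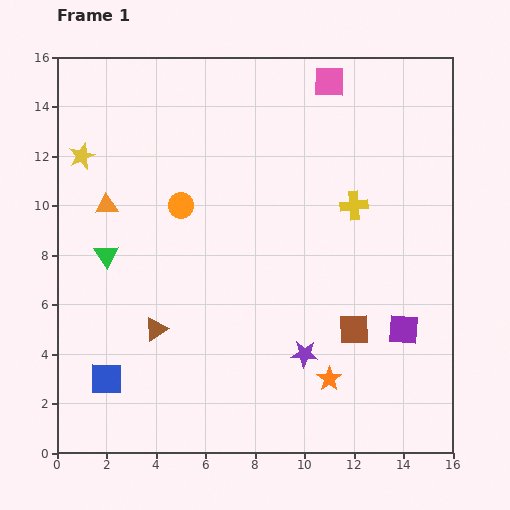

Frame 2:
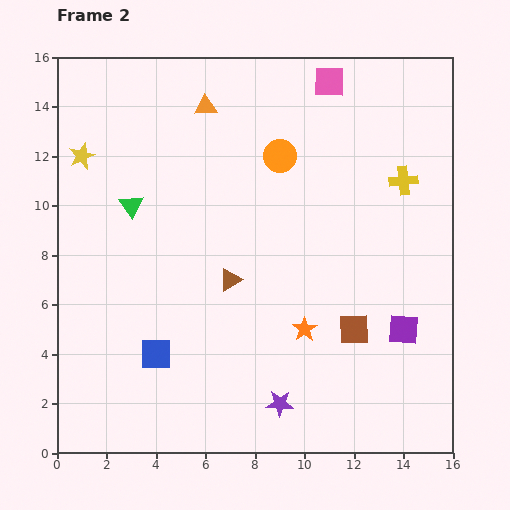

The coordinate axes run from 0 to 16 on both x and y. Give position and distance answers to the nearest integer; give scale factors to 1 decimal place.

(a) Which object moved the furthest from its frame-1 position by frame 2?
the orange triangle

(moved 6; next 4)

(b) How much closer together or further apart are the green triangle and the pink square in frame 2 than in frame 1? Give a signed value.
-2

Distance in frame 1: 11. Distance in frame 2: 9.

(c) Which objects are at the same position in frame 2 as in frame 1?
the yellow star, the brown square, the purple square, the pink square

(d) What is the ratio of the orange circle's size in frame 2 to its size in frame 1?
1.3×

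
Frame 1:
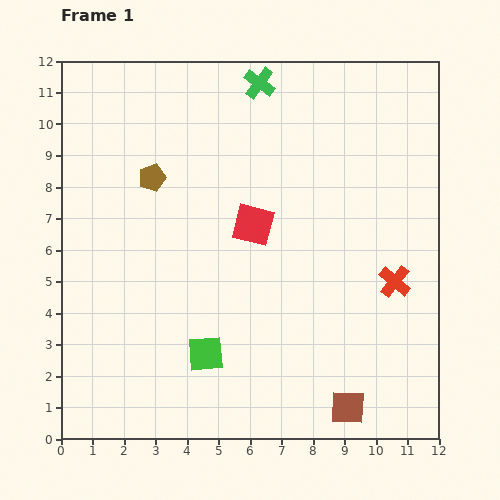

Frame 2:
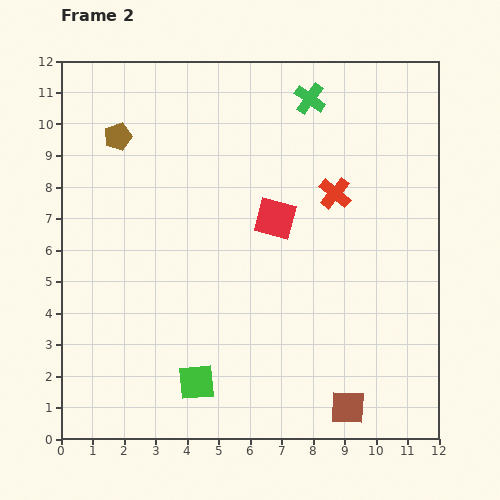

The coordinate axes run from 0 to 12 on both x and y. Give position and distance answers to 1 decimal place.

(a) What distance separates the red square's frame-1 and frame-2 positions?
0.7

The red square moved from (6.1, 6.8) to (6.8, 7.0), a distance of √(0.7² + 0.2²) ≈ 0.7.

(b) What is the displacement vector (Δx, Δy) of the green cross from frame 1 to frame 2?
(1.6, -0.5)

The green cross was at (6.3, 11.3) in frame 1 and (7.9, 10.8) in frame 2.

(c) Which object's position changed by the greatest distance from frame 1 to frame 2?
the red cross

(moved 3.4; next 1.7)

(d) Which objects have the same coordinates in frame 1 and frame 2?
the brown square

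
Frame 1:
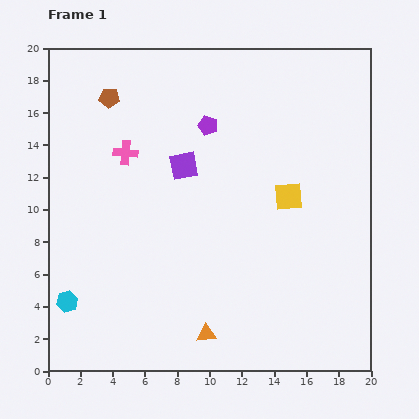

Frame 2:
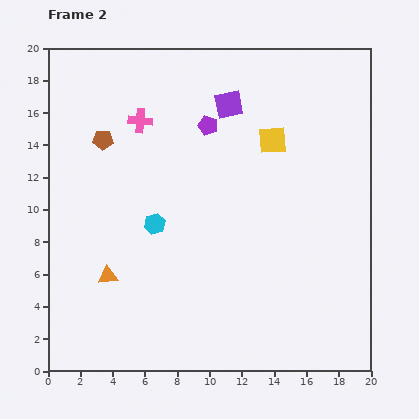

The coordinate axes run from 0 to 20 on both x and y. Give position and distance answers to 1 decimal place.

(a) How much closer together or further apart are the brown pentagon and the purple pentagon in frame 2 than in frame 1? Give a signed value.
+0.3

Distance in frame 1: 6.3. Distance in frame 2: 6.6.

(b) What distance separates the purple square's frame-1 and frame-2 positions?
4.7

The purple square moved from (8.4, 12.7) to (11.2, 16.5), a distance of √(2.8² + 3.8²) ≈ 4.7.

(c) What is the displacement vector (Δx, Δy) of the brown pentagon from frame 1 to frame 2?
(-0.4, -2.6)

The brown pentagon was at (3.8, 16.9) in frame 1 and (3.4, 14.3) in frame 2.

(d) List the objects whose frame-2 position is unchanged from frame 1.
the purple pentagon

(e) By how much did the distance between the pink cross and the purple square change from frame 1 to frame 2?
+1.9

Distance in frame 1: 3.7. Distance in frame 2: 5.6.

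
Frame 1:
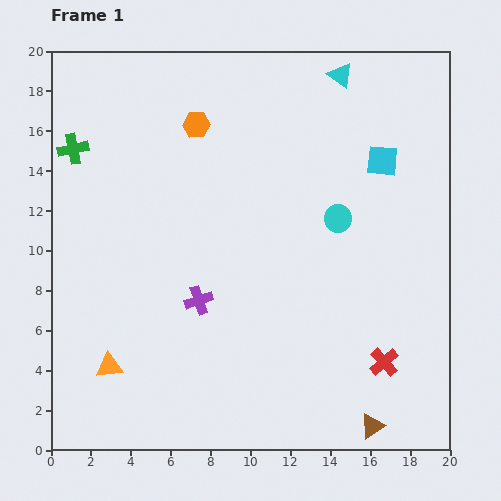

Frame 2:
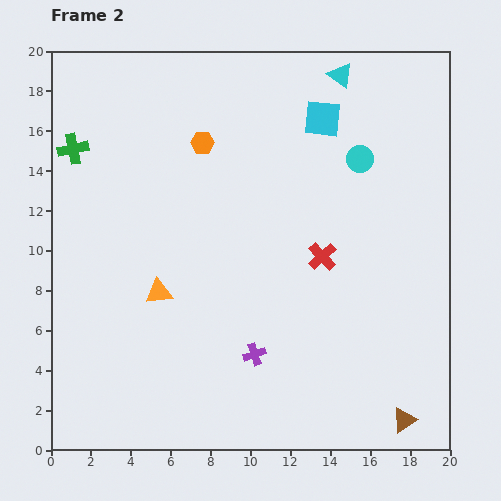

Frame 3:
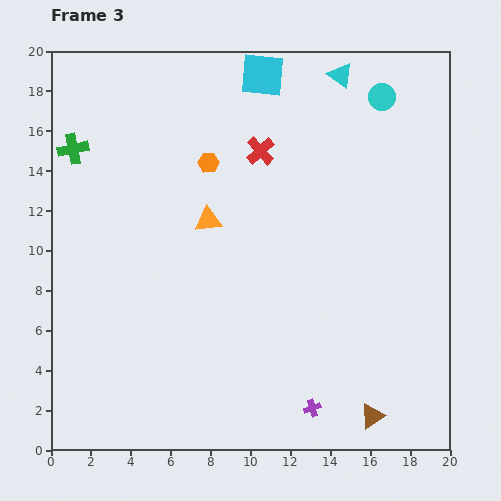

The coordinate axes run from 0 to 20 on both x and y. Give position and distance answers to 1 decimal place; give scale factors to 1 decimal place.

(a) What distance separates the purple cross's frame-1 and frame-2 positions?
3.9

The purple cross moved from (7.4, 7.5) to (10.2, 4.8), a distance of √(2.8² + 2.7²) ≈ 3.9.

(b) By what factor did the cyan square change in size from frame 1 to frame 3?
1.4×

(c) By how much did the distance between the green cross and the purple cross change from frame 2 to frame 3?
+4.0

Distance in frame 2: 13.7. Distance in frame 3: 17.7.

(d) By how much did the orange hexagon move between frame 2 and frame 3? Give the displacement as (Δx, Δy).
(0.3, -1.0)

The orange hexagon was at (7.6, 15.4) in frame 2 and (7.9, 14.4) in frame 3.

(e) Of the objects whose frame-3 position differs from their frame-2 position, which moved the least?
the orange hexagon

(moved 1.0)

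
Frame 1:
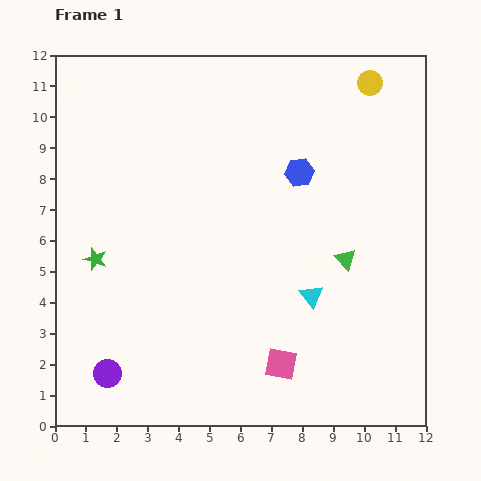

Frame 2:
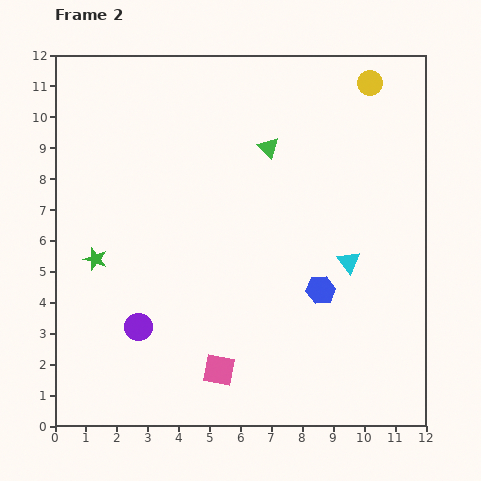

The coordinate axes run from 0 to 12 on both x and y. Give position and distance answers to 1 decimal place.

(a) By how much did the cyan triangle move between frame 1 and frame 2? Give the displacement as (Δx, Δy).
(1.2, 1.1)

The cyan triangle was at (8.3, 4.2) in frame 1 and (9.5, 5.3) in frame 2.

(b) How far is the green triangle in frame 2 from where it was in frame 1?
4.4

The green triangle moved from (9.4, 5.4) to (6.9, 9.0), a distance of √(2.5² + 3.6²) ≈ 4.4.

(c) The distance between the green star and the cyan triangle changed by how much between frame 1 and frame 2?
+1.1

Distance in frame 1: 7.1. Distance in frame 2: 8.2.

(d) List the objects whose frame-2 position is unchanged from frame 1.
the green star, the yellow circle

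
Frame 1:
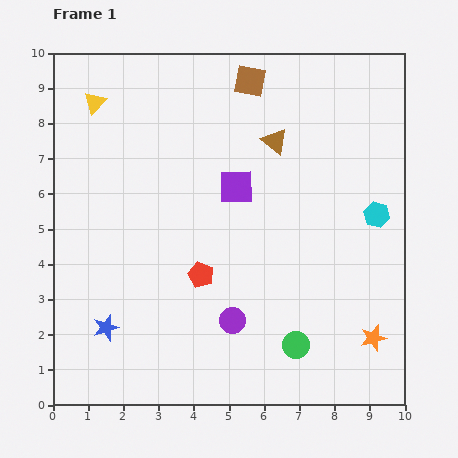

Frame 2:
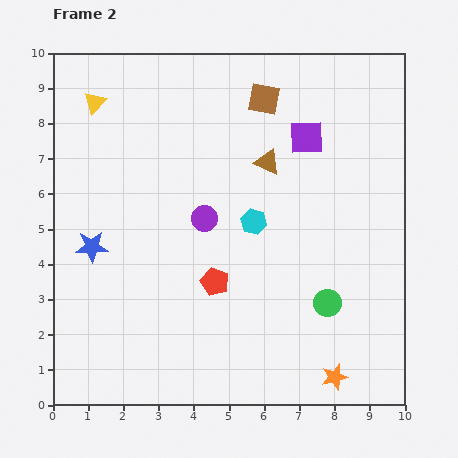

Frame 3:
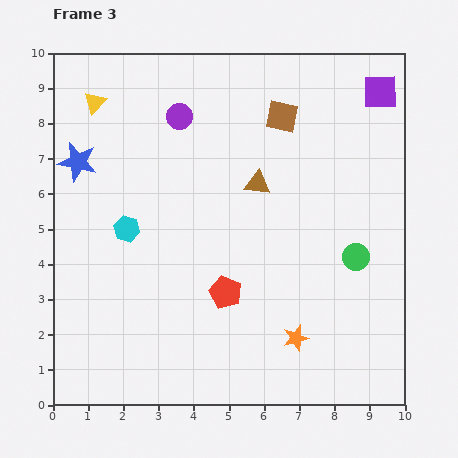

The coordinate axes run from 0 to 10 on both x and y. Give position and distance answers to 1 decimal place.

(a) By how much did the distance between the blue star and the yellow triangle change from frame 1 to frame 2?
-2.3

Distance in frame 1: 6.4. Distance in frame 2: 4.1.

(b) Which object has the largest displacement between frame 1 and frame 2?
the cyan hexagon

(moved 3.5; next 3.0)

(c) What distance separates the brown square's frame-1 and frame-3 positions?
1.3

The brown square moved from (5.6, 9.2) to (6.5, 8.2), a distance of √(0.9² + 1.0²) ≈ 1.3.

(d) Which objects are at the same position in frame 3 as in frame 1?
the yellow triangle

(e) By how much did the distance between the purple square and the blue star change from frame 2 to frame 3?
+2.0

Distance in frame 2: 6.8. Distance in frame 3: 8.8.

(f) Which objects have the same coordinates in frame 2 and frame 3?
the yellow triangle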